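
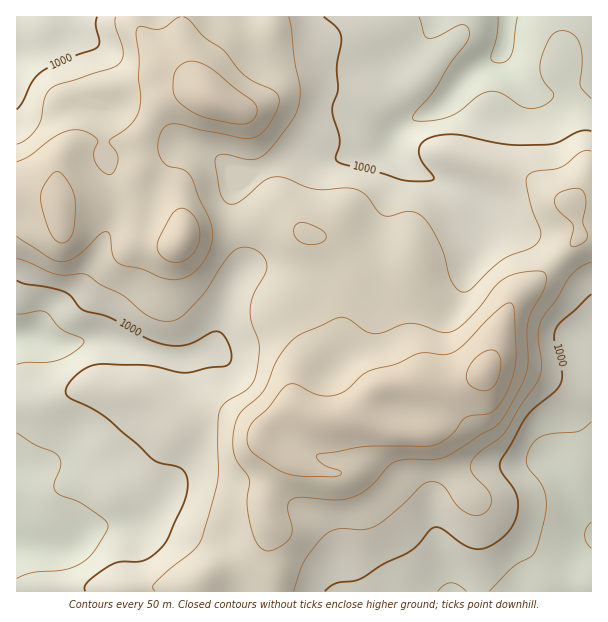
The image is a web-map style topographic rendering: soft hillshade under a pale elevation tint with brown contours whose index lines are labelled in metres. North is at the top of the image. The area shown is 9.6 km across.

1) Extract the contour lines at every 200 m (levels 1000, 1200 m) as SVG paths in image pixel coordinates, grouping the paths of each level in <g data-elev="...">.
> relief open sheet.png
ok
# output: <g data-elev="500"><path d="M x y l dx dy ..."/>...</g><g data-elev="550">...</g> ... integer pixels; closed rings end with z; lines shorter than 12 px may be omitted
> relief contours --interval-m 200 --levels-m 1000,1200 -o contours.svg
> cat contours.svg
<g data-elev="1000"><path d="M325 591l11-8 24-4 23-15 25-12 9-7 12-14 5-3 7 0 23 17 13 4 14-3 16-13 9-15 2-17-4-12-13-18-1-9 27-46 7-8 21-16 5-6 2-6 0-8-7-30 0-12 6-8 30-28"/><path d="M17 280l9 4 22 3 17 5 6 4 12 14 27 8 33 18 15 7 15 3 12-1 10-3 17-10 6-1 7 6 6 14 0 9-4 6-18 2-21 5-11-1-31-7-51 0-15 7-12 12-2 8 3 6 23 10 14 9 49 44 27 8 4 5 2 8-1 10-4 12-15 35-7 9-9 8-8 4-7 2-17 0-10 4-23 16-2 5 0 4"/><path d="M591 131l-12 0-21 11-13 3-38-1-52-10-23 3-10 6-3 7 3 11 12 16-2 3-3 1-25-1-23-7-40-10-5-4 4-19-8-30 6-20-1-24 4-28-5-11-12-10"/><path d="M97 17l-1 9 3 16-1 5-45 19-12 6-9 9-9 21-6 7"/></g><g data-elev="1200"><path d="M480 390l6 1 5-2 4-5 3-6 3-18-3-6-4-4-8 1-7 4-7 7-5 9-1 6 2 6 5 4z"/></g>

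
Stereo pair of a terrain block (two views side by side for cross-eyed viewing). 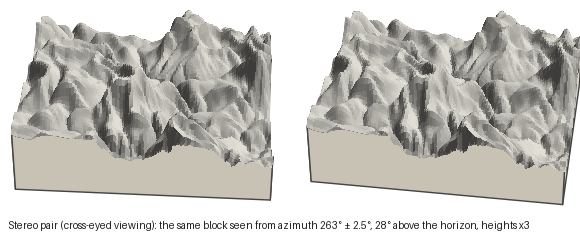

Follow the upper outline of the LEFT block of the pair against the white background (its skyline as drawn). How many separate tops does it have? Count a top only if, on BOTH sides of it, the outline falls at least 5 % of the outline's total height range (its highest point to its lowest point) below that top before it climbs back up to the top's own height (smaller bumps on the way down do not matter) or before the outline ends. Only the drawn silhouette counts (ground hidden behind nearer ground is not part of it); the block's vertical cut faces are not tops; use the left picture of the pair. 4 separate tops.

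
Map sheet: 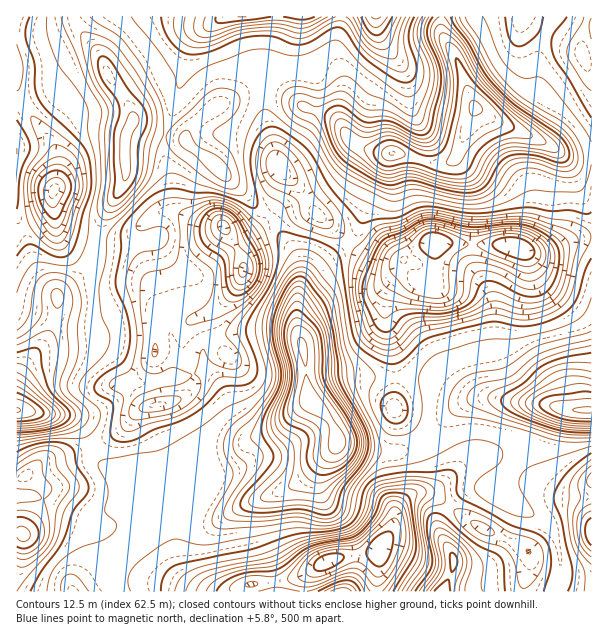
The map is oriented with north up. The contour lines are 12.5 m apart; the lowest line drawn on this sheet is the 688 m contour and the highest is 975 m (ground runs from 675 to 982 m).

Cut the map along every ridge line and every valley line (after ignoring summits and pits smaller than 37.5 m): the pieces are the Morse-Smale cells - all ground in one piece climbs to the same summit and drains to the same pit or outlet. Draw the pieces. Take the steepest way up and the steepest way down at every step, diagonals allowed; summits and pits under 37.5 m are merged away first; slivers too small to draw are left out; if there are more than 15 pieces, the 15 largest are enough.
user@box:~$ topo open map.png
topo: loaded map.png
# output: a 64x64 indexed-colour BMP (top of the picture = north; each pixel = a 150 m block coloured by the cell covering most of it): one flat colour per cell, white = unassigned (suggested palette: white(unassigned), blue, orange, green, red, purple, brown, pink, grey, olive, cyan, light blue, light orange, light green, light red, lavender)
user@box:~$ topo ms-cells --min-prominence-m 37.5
<image width="64" height="64" href="data:image/bmp;base64,Qk12CAAAAAAAAHYAAAAoAAAAQAAAAEAAAAABAAQAAAAAAAAIAAATCwAAEwsAABAAAAAAAAAA////ALR3HwAOf/8ALKAsACgn1gC9Z5QAS1aMAMJ34wB/f38AIr28AM++FwDox64AeLv/AIrfmACWmP8A1bDFAKqqqqMzMzMzMzMzMzMAAAAAAAAAu7u7u7u7u7szMwAAqqqqqjMzMzMzMzMzMzMzMAAAAAC7u7u7u7u7u7MzAACqqqqqozMzMzMzMzMzMzMzMAAAALu7u7u7u7u7szMAAKqqqqqqMzMzMzMzMzMzMzMzMAAAu7u7u7u7u7uzMwAAqqqqqqqqMzMzMzMzMzMzMzMzMzO7u7u7u7u7u7MzAACqqqqqqqqqMzMzMzMzMzMzMzMzMzu7u7u7u7uzMzMAAKqqqqqqqqqjMzMzMzMzMzMzMzMzM7u7u7u7szMzMwAAqqqqqqqqqqVTVVUzMzMzMzMzMzMzu7u7u7MzMzMwAACqqqqqqqqqpVVVVVMzMzMzMzMzMzO7u7u7MzMzMwAAAKqqqqqqqqqlVVVVVVMzMzMzMzMzMzu7uzMzMzAAAAAAqqqqqqqqqlVVVVVVVVUzMzMzMzMzM7uzMzMzAAAAAACqqqqqqqqlVVVVVVVVVVUzMzMzMzMzMzMzMzAAAAAAAKqqqqqqqiVVVVVVVVVVVVUzMzMzMzMzMDMzMwAAAAAAAKqqqqqiIlVVVVVVVVVVVVMzMzMzMzMwAzMzMAAAAAAACqqqoiIiIlVVVVVVVVVVVTMzMzMzMzAAMzMwAAAAAAAAAKqiIiIiIlVVVVVVVVVVUzMzMzMzAAAAAAAAAAAAAAAAAGIiIiIiIiIiJVVVVVVVVVVVVVMAAAAAAAAAAAAAAAAAZmIiIiIiIiIiIlVVVVVVVVVVVAAAAAAAAAAAAAAAAAZmZiIiIiIiIiIiIlVVVVVVVVVEQAAAAAAAAAAAAAAAZmZmYiIiIiIiIiIiJVVVVVVVVEREAAAAAAAAAABmZmZmZmZmIiIiIiIiIiIiVVVVVVVERERAAAAAAABERGZmZmZmZmZmIiIiIiIiIiIlVVVVVURERERABEREREREZmZmZmZmZmYiIiIiIiIiIlVVVVVVRERERERERERERERmZmZmZmZmZiIiIiIiIiIiVVVVVVVERERERERERERERPZmZmZmZmZmIiIiIiIiIiJVVVVVVURERERERERERERE9mZmZmZmZmYiIiIiIiIiIlVVVVVVRERERERERERERET/ZmZmZmZmYiIiIiIiIiIiVVVVVVVERERERERERERERP/2ZmZmZmZiIiIiIiIiIiJVVVVVVURERERERERERERE//9mZmZmZmIiIiIiIiIiIlVVVVVURERERERERERERET//2ZmZmZmYiIiIiIiIiIlVVVVVVRERERERERERERERP//ZmZmZmZiIiIiIiIiIiVVVVVVVERERERERERERERE///2ZmZmZmYiIiIiIiIiJVVVVVVURERERERERERERET///ZmZmZmZiIiIiIiIiIlVVVVVVRERERERERERERERP//9mZmZmZmIiIiIiIiIiVVVVVVVURERERERERERERE////ZmZmZmIiIiIiIiIiIlVVVVVVREVERERERERERET/////ZmZmYiIiIiIiIiIgBVVVVVVVVURERERERERERP////9mZmZiIiIiIiIiIiAAVVVVUVVVRERERERERERE//////ZmZiIiIiIiIiIiIAAFVVEREVVERERERERERET/////9mZmIiIiIiIiIiIAAAABEREREUREQUQREREURP////d8zMYiIiIiIsIiIgAAAN0RERERERERERERERERD//3d3zMzCIiIiIszMIgAAAN3REREREREREREREREREAD3d3d8zMwiIszMzMzAAAAN3dEREREREREREREREREQAAd3d3zMzMzMzMzMzAAAAN3d3RERERERERERERERERAAB3d3d8zMzMzMzMzAAAAN3d3dEREREREREREREREREAAHd3d3zMzMzMzMzAAAAA3d3d3REREREREREREREREQAAd3d3d8zMzMzMzAAAAA3d3d3dERERERERERERERERAAAHd3d3zMzMzMzAAAAA3d3d3d3REREREREREREREREAAAd3d3fMzMzMzAAAAA3d3d3d3dEREREREREREREREQAAd3d3d8zMzMzAAAAADd3d3d3d0RiIiIERERERERERAAB3d3d3zMzMwAAAAAAN3d3d3YiIiIiIgREREREREREAAHd3d3fMzMyQAAAAAN3d3d3YiIiIiIiIEREREREREQAHd3d3d3yZmZAAAAAA3d3d3YiIiIiIiIgRERERERERAHd3d3d3eZmZmQAAAADd3d3eiIiIiIiIiIEREREREREHd3d3d3d5mZmZmQAAAN3d3u6IiIiIiIiIgREREREREQd3d3d3d5mZmZmZkAAA3d7u7oiIiIiIiIiBERERERERd3d3d3d3mZmZmZmZkADd7u7uiIiIiIiIiBERERERERF3d3d3d3mZmZmZmZmZAN7u7u6IiIiIiIiIEREREREREXd3d3d3mZmZmZmZmZme7u7u7oiIiIiIiIgRERERERERd3d3d3eZmZmZmZmZmZ7u7u7uiIiIiIiIgRERERERERF3d3d3eZmZmZmZmZmZnu7u7u6IiIiIiIiBEREREREREHd3d3d5mZmZmZmZmZnu7u7u7oiIiIiIiBEREREREREAd3d3d5mZmZmZmZmZme7u7u7uiIiIiIiIERERERERAAB3d3d5mZmZmZmZmZmZ7u7u7u6IiIiIiIEREREREQAAAHd3d3mZmZmZmZmZmZnu7u7u7oiIiIiIgREREREQAAAA"/>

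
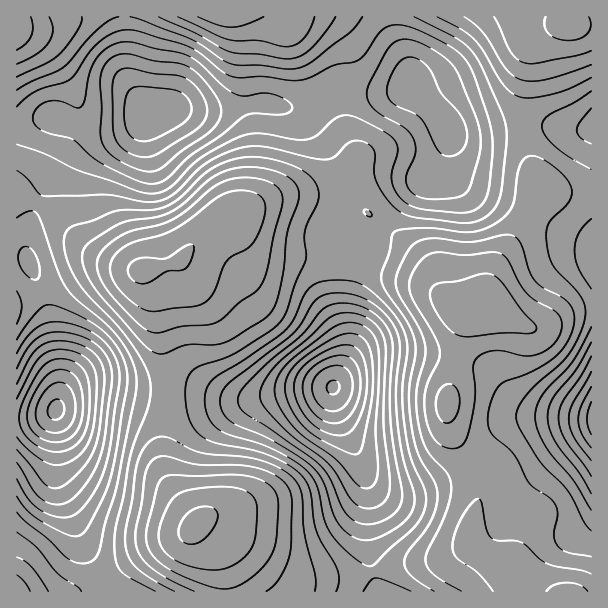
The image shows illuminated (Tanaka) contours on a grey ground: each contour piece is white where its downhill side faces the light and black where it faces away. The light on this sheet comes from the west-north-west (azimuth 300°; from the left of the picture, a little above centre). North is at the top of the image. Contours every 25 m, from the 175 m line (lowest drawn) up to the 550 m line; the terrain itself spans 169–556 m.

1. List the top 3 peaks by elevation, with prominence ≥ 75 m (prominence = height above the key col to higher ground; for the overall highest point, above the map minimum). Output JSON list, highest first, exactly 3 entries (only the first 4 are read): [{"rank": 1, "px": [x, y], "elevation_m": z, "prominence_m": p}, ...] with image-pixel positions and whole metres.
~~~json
[{"rank": 1, "px": [195, 525], "elevation_m": 556, "prominence_m": 387}, {"rank": 2, "px": [141, 270], "elevation_m": 530, "prominence_m": 96}, {"rank": 3, "px": [485, 308], "elevation_m": 525, "prominence_m": 108}]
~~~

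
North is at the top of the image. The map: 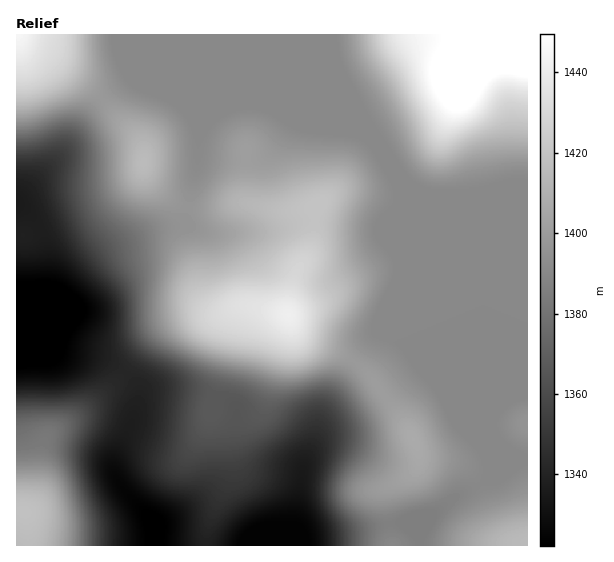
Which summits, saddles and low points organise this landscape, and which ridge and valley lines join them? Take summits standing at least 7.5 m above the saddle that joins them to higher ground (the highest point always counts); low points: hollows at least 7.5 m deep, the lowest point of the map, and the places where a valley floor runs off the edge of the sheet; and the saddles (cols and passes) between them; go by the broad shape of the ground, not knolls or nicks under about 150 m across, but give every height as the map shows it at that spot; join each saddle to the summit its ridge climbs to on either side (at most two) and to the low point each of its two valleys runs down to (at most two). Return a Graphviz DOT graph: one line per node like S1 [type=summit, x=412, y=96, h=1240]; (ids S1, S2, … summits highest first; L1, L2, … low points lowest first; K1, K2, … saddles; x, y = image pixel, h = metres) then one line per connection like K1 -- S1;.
graph terrain {
  S1 [type=summit, x=526, y=36, h=1482];
  S2 [type=summit, x=19, y=36, h=1445];
  S3 [type=summit, x=289, y=315, h=1441];
  S4 [type=summit, x=25, y=512, h=1418];
  S5 [type=summit, x=143, y=163, h=1415];
  S6 [type=summit, x=523, y=541, h=1415];
  S7 [type=summit, x=414, y=440, h=1407];
  L1 [type=low, x=43, y=321, h=1321];
  L2 [type=low, x=154, y=529, h=1322];
  L3 [type=low, x=277, y=535, h=1324];
  K1 [type=saddle, x=354, y=361, h=1399];
  K2 [type=saddle, x=102, y=99, h=1398];
  K3 [type=saddle, x=187, y=207, h=1396];
  K4 [type=saddle, x=479, y=484, h=1390];
  K5 [type=saddle, x=389, y=524, h=1386];
  K6 [type=saddle, x=125, y=372, h=1342];
  K1 -- S3;
  K1 -- S7;
  K1 -- L1;
  K1 -- L3;
  K2 -- S2;
  K2 -- S5;
  K2 -- L1;
  K3 -- S3;
  K3 -- S5;
  K3 -- L1;
  K4 -- S6;
  K4 -- S7;
  K4 -- L1;
  K5 -- S7;
  K5 -- L1;
  K5 -- L3;
  K6 -- S3;
  K6 -- S4;
  K6 -- L1;
  K6 -- L2;
}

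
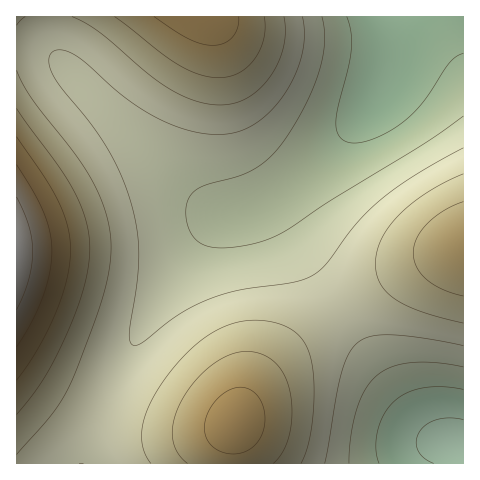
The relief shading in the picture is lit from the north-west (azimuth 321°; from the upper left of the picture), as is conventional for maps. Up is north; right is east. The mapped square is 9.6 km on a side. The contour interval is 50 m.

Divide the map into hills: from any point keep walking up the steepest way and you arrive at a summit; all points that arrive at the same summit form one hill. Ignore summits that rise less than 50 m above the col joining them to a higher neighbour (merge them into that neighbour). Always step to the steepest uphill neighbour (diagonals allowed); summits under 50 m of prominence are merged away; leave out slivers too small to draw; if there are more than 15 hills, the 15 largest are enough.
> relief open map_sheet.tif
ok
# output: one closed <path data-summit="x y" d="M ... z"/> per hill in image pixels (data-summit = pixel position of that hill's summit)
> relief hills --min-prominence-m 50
<path data-summit="236 423" d="M274 197l-18 10-38 13-14 14-25 32-30 48-23 44-30 69-8 27 0 10 370-1-1-18-17-4-9-6-18-18-24-32-102-155-12-22z"/><path data-summit="17 251" d="M47 16l-31 1 0 446 71 1 5-23 13-35 21-48 23-44 30-48 25-32 18-16 12-4-16-2-29-20-108-108-27-31-5-17z"/><path data-summit="463 248" d="M463 16l-72 0 1 27-3 20-4 18-7 14-25 31-36 36-43 37 1 9 12 22 111 167 15 20 18 18 9 6 13 3 11 0z"/><path data-summit="200 17" d="M390 16l-342 0 0 13 4 19 12 18 115 117 30 24 13 6 15 0 28-10 26-18 25-22 51-53 11-15 10-26 4-26 0-25z"/>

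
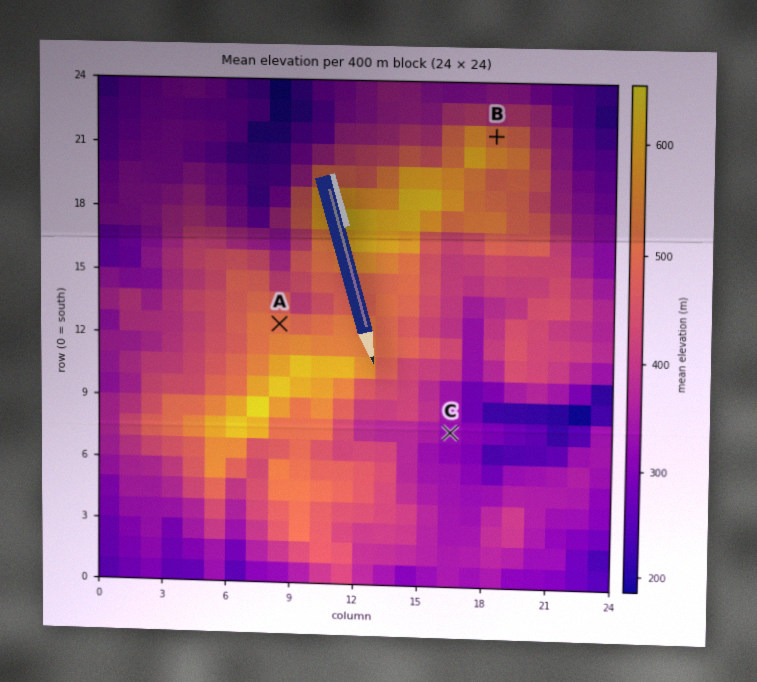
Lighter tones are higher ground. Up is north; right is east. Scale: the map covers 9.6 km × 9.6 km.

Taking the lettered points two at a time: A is below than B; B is above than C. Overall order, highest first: B A C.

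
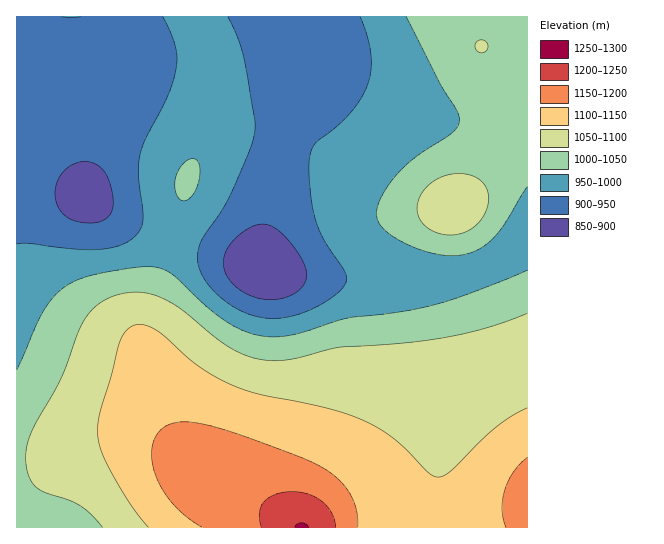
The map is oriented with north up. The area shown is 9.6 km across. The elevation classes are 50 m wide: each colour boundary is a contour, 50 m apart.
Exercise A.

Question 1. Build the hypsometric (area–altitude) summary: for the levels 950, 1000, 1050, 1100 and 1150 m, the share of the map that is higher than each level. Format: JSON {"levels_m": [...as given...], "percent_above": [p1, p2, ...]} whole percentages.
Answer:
{"levels_m": [950, 1000, 1050, 1100, 1150], "percent_above": [76, 54, 37, 20, 7]}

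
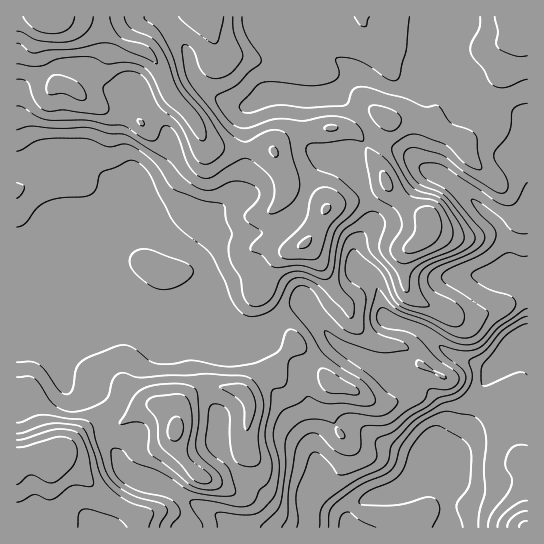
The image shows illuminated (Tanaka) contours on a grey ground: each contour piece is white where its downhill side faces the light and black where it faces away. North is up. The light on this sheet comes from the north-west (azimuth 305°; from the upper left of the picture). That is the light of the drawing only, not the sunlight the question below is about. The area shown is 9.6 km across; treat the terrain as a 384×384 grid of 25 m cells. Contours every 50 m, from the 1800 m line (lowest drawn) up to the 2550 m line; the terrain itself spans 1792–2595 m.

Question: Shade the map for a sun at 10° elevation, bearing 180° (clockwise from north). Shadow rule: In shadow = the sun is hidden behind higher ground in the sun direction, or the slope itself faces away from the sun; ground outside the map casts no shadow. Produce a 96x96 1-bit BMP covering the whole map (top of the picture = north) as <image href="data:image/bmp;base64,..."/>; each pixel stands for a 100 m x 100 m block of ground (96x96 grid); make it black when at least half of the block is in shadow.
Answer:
<image width="96" height="96" href="data:image/bmp;base64,Qk2+BAAAAAAAAD4AAAAoAAAAYAAAAGAAAAABAAEAAAAAAIAEAAATCwAAEwsAAAIAAAAAAAAA////AAAAAAAAAAAAAAAAAAAAAAAAAAAAAAAAAAAAAA8AAAAAAAAAAAAAAB8AAACAAAAAAAAAAB8AAAf8AAAAAAAAAB8AAA/8AAAAAAAAAB8AAD/8AAAAAAAAAA8AAH/4AAAAAAAAAAcAAP/wAAAAAAAAAAMAAP/gAAAAAAAAAAEAAP+AHgAAAAAAAAAAAPwAPgAAAAAAAAAAAHAAfAAAAAAAAAAAAAAAfAAAAAAAAAAAAAAAOAAAAAAAAAD4BgAAOAAAAAAAAAD/HAAAEAAAAAAAAAD//AAAAAAAAAAAAAD/+AAAAAAAAAAAAAD//AAAAAAAAAAAAAD//AAAAAAAAAAAAAD//AAAAAAAAAAAAAD//AAAAAAAAAAAAAD//AAAAAAAAAAAAAD/+AAAAAAAAAAAAAAf+AH/AAAAAAAAAAAP+AP/gBgAAPAAAAAP8AH/z/gAA+AAACAP8AH///gAD+AAAADv8AH///gAP8AA8ADn4AH///gAP8AB+ADnwAD///AAf4AD8AAAAAD///AAfwAH4AAAAAB/j+AAfgAPwAAAAAAeAAAAOAAfAAAAAAAAAAAAIAf8AAAAAAAAAAADAB/wAAAAAAAAAAAGAB/gAAAAAAAAAAAOAB+AAAAAAAAAAAAOAB4AAAAAAAAAAAAAAAAAAAAAAAAAAAAAAAAAAAAAAAAAAAAAAAAB+AAAAAAAAAAAAAAD+AAAAAAAAAAAAYAD+AAAAAAAAAAAA8AD8AAAAAAAAAAAA8AB4AAAAAAAAAAAA4AAAAAAAAAAAAAAAQAAAAAAAAAAAAAAAAAAAAAAAAAAAAAAAAAAAAAAAAAAAAAAAAAAAAAAAAAAAAAAAAAAAAAAAAAAAABwAAAAAAAAAAAAAAB4AAAAAAAAAAAAAAA8AAAAAgAAAAAAAAAcAAAADwAAAAAAAAAMAAAAPwAAAAAAAAAAAAAAfwAAAAAAAAAAAAAH/gAAAAAAAAAAAAAf/AAAAAAAAAAAAAA//AAAAAAAAAAAOAB/+AAAAAAAAAAAPAB/8AAAAAAAAAAAfAD/4AAAAAAAAAAAeAH/wAAAAAAAAAAAOAP/wAAAAAAAAAAAIAf/gAAAAAAAAAAAAA//AAAAAAAAAAAAAA++AAAAAAAAAAAAAA4AAAAAAAAAAAAAAAwAAAAAAAAAAAAAAAAAAAAAAAAAAf+AAAAAAAAAAAAAA//AAAAAAAAAAAAAB//gAAAAAAAAAAAAH////gAAAAAAAAAAP////gAAAAAAAAAAf5///g8AAAAAAAAA/gf//h8AAAAAAAAB/AGA/D4AAAAAAAAD+AAAEBwAAAAAAAAD8AAAAAAAAAAAAAAD4AAAAAAAAAAAAAADwAAAAAAAAAAAAAADgAAAAAAAAAAAAAABAAAAAAAAAAAAAAAAAAAAAAAAAAAAAAAAAAAAAAAAAAAAAAA4AAAAAAAAAAAAAADwAAAAAAAAAAAAAAPwAAAAAAAAAAAAAAfwAAAAAAAAAAAAAAfgAAAAAAAAAAAAAAfAAAAAAAAAAAAAAAPAAAAAAAAAAAA="/>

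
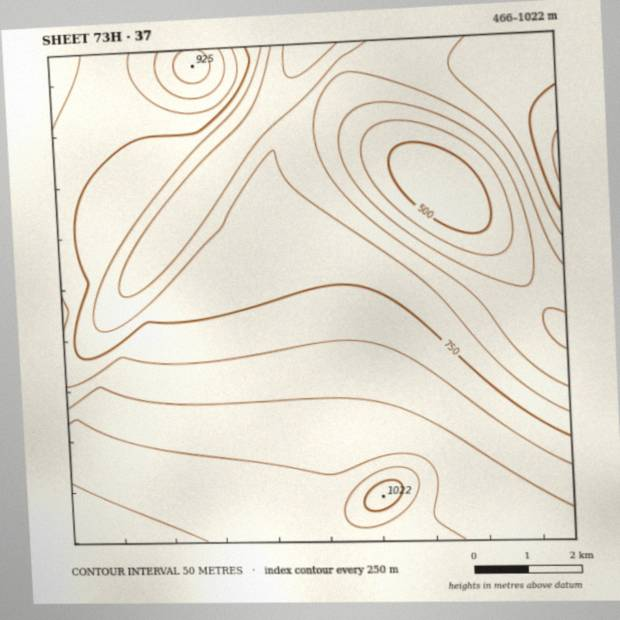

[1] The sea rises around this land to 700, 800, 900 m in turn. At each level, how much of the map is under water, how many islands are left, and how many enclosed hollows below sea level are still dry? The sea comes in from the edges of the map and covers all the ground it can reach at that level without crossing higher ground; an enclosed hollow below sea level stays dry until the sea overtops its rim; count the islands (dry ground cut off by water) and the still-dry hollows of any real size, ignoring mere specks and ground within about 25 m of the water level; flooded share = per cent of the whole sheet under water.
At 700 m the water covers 30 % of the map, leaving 0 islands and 0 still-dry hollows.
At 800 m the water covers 63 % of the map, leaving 0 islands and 0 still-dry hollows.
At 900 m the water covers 86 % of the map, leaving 0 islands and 0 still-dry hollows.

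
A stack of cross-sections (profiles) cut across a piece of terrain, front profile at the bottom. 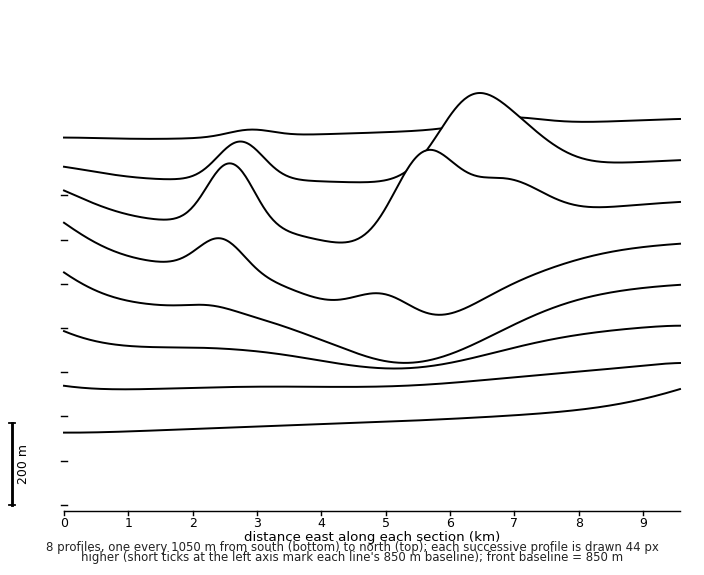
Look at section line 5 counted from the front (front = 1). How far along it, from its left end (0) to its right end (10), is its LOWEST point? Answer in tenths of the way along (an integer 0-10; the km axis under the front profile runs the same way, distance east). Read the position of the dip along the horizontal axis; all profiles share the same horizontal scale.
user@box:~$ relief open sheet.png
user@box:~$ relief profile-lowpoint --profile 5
6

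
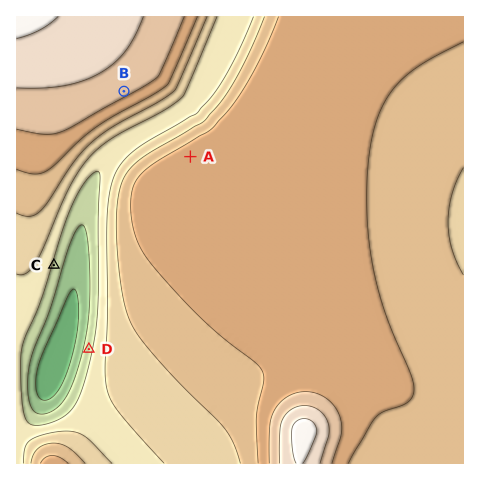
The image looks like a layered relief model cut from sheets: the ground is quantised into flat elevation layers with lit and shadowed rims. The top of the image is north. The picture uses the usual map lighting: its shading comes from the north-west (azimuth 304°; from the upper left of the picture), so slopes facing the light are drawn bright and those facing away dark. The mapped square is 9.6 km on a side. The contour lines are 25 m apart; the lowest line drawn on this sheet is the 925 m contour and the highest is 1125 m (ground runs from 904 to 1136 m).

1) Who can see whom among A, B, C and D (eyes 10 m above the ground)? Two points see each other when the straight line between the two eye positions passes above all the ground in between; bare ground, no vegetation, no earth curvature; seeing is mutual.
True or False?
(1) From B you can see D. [True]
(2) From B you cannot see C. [False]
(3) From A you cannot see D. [True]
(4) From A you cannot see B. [False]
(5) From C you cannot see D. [False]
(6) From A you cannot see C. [True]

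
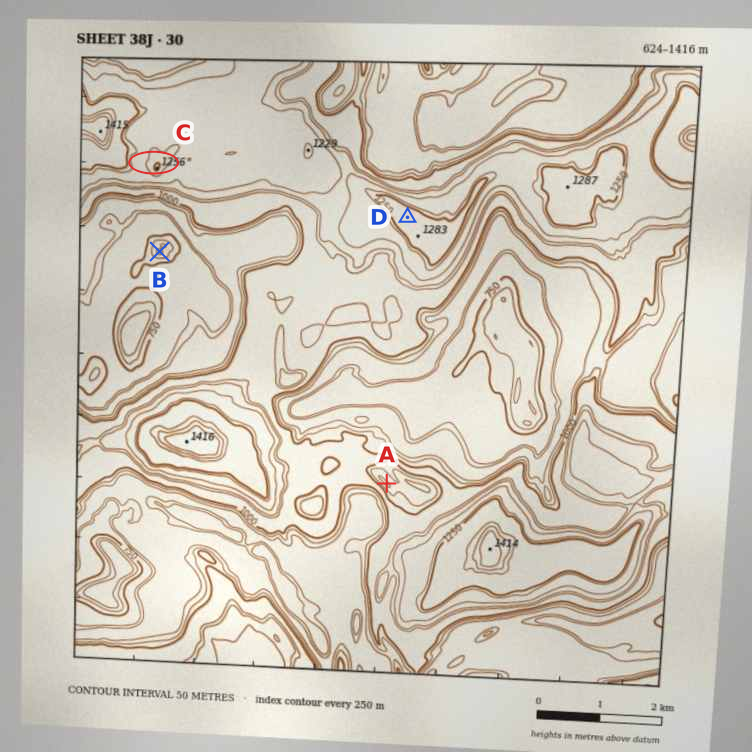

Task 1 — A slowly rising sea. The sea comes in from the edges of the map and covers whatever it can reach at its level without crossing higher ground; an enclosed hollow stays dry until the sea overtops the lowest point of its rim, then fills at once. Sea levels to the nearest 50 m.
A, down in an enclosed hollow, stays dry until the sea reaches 1000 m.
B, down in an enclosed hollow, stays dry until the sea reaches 750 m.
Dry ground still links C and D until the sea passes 1150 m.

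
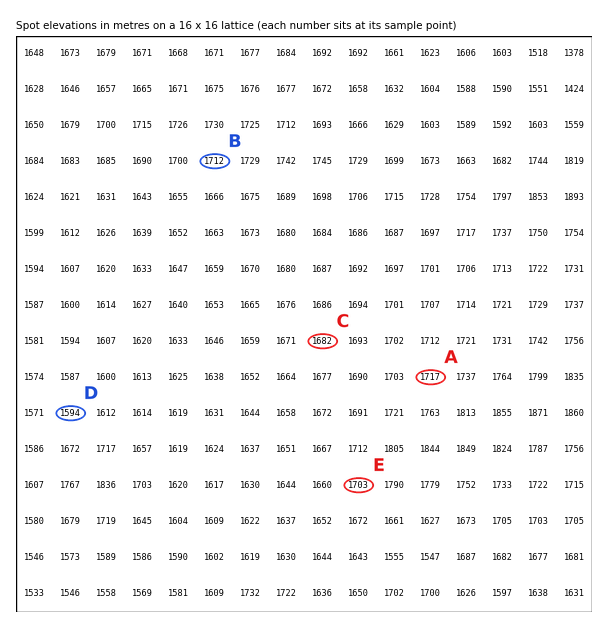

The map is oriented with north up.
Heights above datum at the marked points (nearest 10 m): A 1720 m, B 1710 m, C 1680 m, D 1590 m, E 1700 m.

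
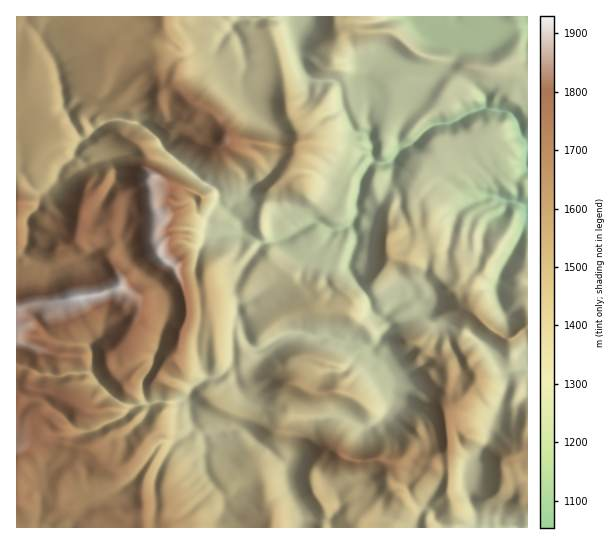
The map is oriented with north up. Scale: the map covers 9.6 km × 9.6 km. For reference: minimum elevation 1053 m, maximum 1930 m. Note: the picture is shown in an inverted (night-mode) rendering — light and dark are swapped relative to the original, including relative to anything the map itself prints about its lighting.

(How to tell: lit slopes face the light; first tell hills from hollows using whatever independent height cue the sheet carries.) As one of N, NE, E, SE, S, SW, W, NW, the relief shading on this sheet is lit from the E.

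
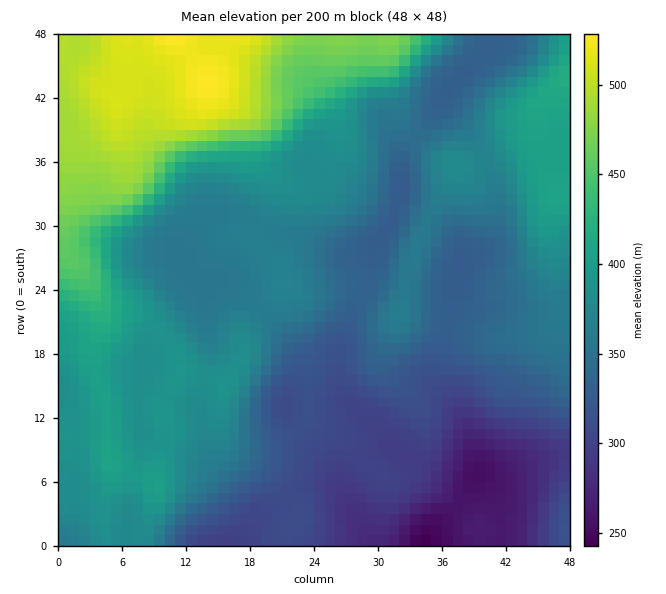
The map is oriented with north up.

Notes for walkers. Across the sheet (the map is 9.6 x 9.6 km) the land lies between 240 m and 530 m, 370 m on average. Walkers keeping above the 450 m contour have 13.5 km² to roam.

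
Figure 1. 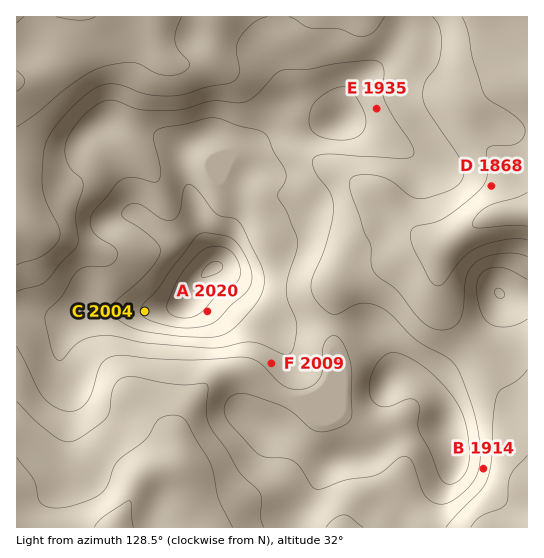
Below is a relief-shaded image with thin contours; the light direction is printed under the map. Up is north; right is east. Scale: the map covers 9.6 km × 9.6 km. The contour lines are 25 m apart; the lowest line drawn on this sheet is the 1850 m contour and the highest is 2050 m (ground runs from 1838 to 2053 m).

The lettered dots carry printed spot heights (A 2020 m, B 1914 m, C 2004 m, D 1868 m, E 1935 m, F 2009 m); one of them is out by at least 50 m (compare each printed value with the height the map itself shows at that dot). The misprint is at F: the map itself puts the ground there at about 1934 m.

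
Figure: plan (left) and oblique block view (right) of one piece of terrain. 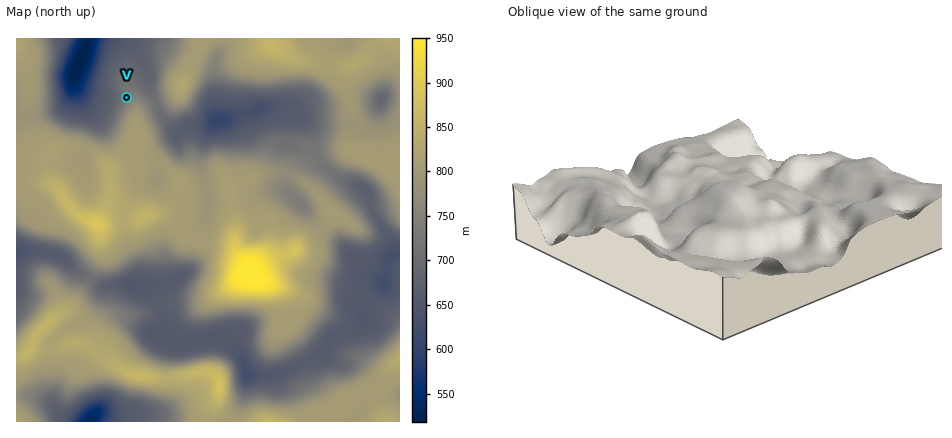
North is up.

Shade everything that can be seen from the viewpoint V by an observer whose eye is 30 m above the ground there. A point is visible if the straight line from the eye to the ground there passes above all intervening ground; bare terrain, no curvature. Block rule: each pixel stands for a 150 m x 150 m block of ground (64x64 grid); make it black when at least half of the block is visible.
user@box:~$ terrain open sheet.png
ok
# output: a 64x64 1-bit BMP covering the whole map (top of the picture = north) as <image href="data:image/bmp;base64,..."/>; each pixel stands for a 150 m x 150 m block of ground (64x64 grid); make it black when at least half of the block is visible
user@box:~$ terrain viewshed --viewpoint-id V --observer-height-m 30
<image width="64" height="64" href="data:image/bmp;base64,Qk0+AgAAAAAAAD4AAAAoAAAAQAAAAEAAAAABAAEAAAAAAAACAAATCwAAEwsAAAIAAAAAAAAA////AAAAAAAAAAAAAAAAAAAAAAAAAAAAAAAAAAAAAAAAAAAAAAAAAAAAAAAAAAAAAAAAAAAAAAAAAAAAAAAAAAAAAAAAAAAAAAAAAAAAAAAAAAAAAAAAAAAAAAAAAAAAAAAAAAAAAAAAAAAAAAAAAAAAAAAAAAAAAAAAAAAAAAAAAAAAAAAAAAAAAAAAAAAAAAAAAAAAAAAAAAAAAAAAAAAAAAAAAAAAAAAAAAAAAAAAAAAAAAAAAAAAAAAAAAAAAAAAAAAAAAAAAAAAAAAAAAAAAAAAAAAAAAAAAAAAAAAAAAAAAAAAAAAAAAAAAAAAAAAAAAAAAAAAAAAAAAAAAAAAAAAAAAAAAAAAAAAAAAAAAAAAAAAAAAAAAAAAAAAAAAAAAAAAAAAAAAAAAAAAAACAAAAAAAAAAYAAAAAAAAADAAAAAAAAAwIAAAAAAAAGAAAAAAAAABwAAIAAAAAAEAABgAAAAAcAAAOAAAAADwAAD4AAAAAPAAP/gAAAAAAAA//AAAAAAAAP/8AAAAAAAB//wAAAAAAAH//gAAAAAAAf//AAAAAAAD//8GAAAAAAP+fw4AAAAAA/x/HgAAAAAD+D8eAAAAAAP4P/4AAAAAA/g//gAAAAAD+B/+AAAAAAP4H/8AAAAAB/wf/wAAAAAP/B//gAAAAA/8D//AAAAAD/4P/8AAAAAA=="/>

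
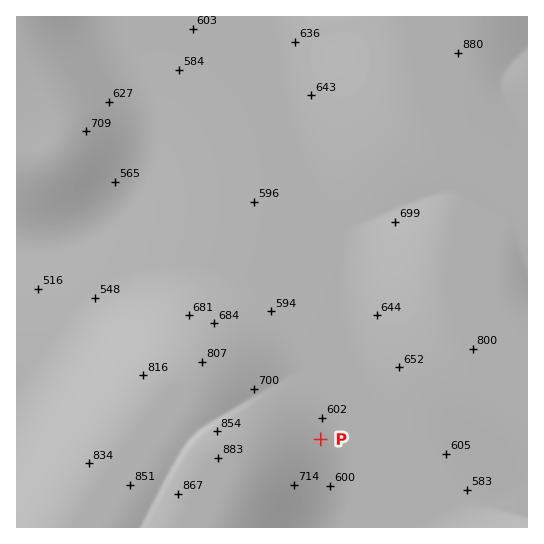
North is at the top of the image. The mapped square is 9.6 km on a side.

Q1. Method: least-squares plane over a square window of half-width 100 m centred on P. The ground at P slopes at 8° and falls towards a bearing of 76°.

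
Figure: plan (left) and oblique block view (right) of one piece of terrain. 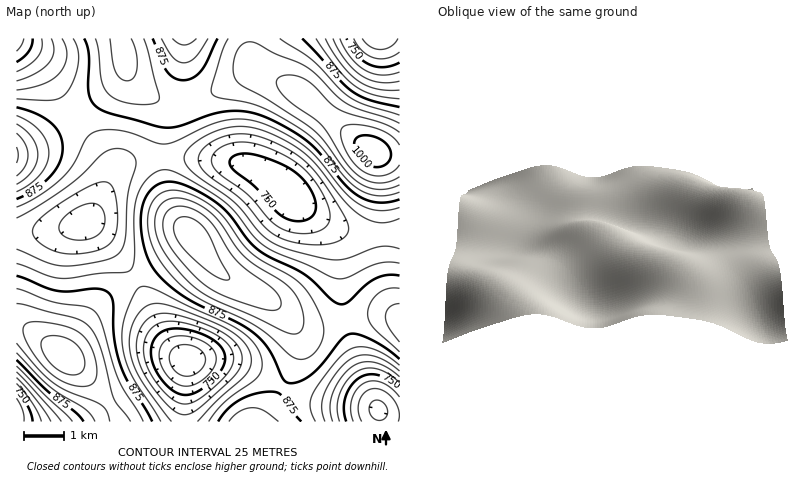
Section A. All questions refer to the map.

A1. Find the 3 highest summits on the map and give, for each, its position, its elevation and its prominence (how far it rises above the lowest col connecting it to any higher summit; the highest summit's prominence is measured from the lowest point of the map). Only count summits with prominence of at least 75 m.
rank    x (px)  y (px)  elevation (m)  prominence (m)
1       372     152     1018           350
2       64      356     995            154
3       192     236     992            139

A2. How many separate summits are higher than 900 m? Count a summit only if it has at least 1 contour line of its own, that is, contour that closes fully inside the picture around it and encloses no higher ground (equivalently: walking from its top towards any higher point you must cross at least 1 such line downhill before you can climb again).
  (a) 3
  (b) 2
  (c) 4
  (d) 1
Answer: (a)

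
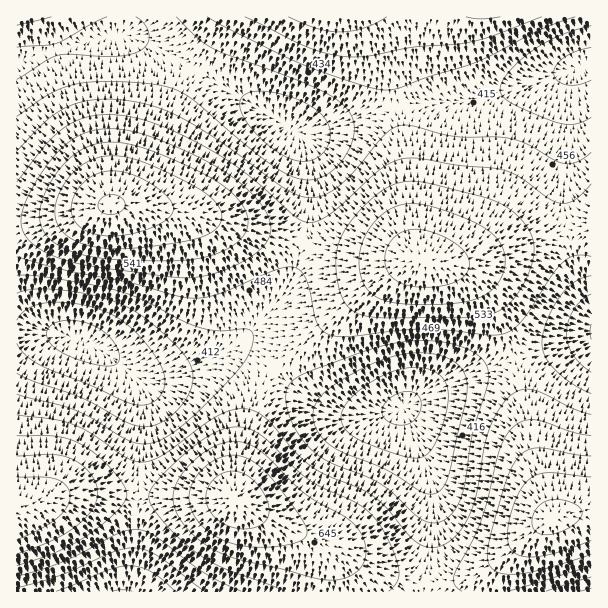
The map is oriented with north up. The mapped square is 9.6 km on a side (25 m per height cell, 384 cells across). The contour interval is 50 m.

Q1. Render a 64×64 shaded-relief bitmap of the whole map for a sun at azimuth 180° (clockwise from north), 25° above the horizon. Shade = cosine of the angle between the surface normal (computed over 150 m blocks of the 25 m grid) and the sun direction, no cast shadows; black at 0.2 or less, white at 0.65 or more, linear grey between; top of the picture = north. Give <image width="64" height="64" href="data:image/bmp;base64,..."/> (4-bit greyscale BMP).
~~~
<image width="64" height="64" href="data:image/bmp;base64,Qk12CAAAAAAAAHYAAAAoAAAAQAAAAEAAAAABAAQAAAAAAAAIAAATCwAAEwsAABAAAAAAAAAAAAAAABEREQAiIiIAMzMzAERERABVVVUAZmZmAHd3dwCIiIgAmZmZAKqqqgC7u7sAzMzMAN3d3QDu7u4A////AO7u3dzLu7qqu7zMzd3MzLu7qqqpmYiHd4iavM3u/////u7t3cy7u7u7vMzd3czMu7qqqpmYh3d3eImrze7v////7u7d3czMu8zM3d3d3My7qqqZmYh3ZmZneJq83u7//+7u7u3d3MzMzM3d3d3cy7qqmZmId2ZVVVZniavN3u7u7u7u7d3dzMzM3d3d3dzLqpmYiHd2ZVRERVZ4mrzN3e7d3d3d3dzMzMzN3d3dzLqpiId3dmVVREREVWeJqrzMzczMzMzMzMzMzMzN3cy7qZh3dmZlVURERERFZniZqqu7qru7zMy7u7u7u7zMu6qYh2ZVVVREREREREVWZ3iJmZqJmqqqu6qqqqqqqqqqmYdmVURERERERERERVVmZ3d4iHeIiZmZmZmZmZmZmZiHZlRDMzMzMzRERFVVVVVmZmZnZmd3iIiIiId3d3d3d2ZUQzIiIiIjNERVVVVVVVVVVVVFVmZnd3d2ZmZmZmVVVEMyIhEREiM0RVVmZmVVVERERERFVVVVVVVVREREREQzMiIRERERIjRFVmZmZlVURDM0M0REREREREMzMzIiIiIiIREREREiNEVmZmZmVVRDMzMzMzMzMzMzMyIiERESIiIiIRERIiM0VWZmZmZVVEMzMzMzMzMzMyIiIRERERESIiIiIiIiM0RVZmZmZlVURDMzMzIiIiIiIiIhERERERIiMzMzMzM0RFVmZmZlVUREMzMzIiIiIiIiIiIRERERIjNERVVURERVVWZmZlVVRERDMzMiIhESIiIiIiIRESIjRFVmZmZmZVZmZmZlVVVEREQzMiIhERIiMzMzMyIiIzRVZnd4d3d3ZmZmZmVVVURERDMyIhEREiM0REREMzM0RVZ4iJmZiIiHd3dmZVVVREREMzIiEREiM0RVVVVURERWZ4iZqqqqmZmIh3dmZVVUREQzMiIREiM0VWZmZmVVVWZ3iZqru7uqqpmYh3ZmVVVERDMzIiIiM0Vmd3d3dmZmZ3iJqru8zMu7uqmYh3ZmVVREQzMyIjNEVneIiIiHd2Z3eJmqu8zMzMzMu6qYh3ZmVVRERDMzRFVniJmZmYiHd3d4iaq7zM3d3d3Mu6mYh3ZlVURUREVVZ3iJmqqZmIh3d3iJmqvM3d7u7t3Mu6mYd2ZlVWZmZmd4iZqqqqqZiId3eIiZq7zd7u7u7t3LupmId2Zmd3d4iJmqqru6qqmYiHd3iImavM3e7v/u7dy7qZiId3eImZmqq7u7u7uqqZmIiHeIiJqrzd7u/+7t3MuqmZiIiJqqu7zMzMzMu7qqqZmIiIiImau83e7u7u3cy7qpmZmZu7zN3d3d3czLu7qqmZiIiIiJmrvN3e7t3czLuqqpqqrM3e7u7u7t3My7u7qqmZiIiIiZq7zN3d3My7uqqqqqu83e7////+7dzMy7u7qqmYiIiImaq7vMy7u7qqqqqqu83e7//////u3czMy7u7qpmIiIiJmqqqqqqqqZmZmqq7zd7//////+7d3MzMy7u6qZiIiIiJmZmZmZiIiJmZqrvM3u//////7t3czMzMu7qpmIh3d4iIiIiHd3d4iImaq7vN7v////7u3czMzMu7qpmId3d3d3d3d2ZmZnd3iJmqurzN7u7u7t3czMu7u7qpmId3ZmZmZmZmVVVmZmd3iJmpq7zN3d3dzMy7u7qqqZiHd2ZmZVVVVVVVVVVWZnd4iJiZqru8zMy7uqqqmZmId3ZmVVVVVVVEREREVVVmZnd3h3iImaqqqqqZmZiId3ZmVVVERERERERERERFVVZmZmd2Znd4iIiIiIiHd2ZlVURERERERERERENERERVVVZmZmVVVWZmd3d2ZmZVVURDMzMzMzMzMzMzMzRERFVVVVVVVURERFVVVVVVREQzMiIiIiIjMzMzMzMzNEREVVVVVVVUREMzMzM0QzMzMiIRERESIiMzMzMzMzM0RERVVVVVVVRDMzIiIiIiIiIhERERERIiMzMzMzMzM0RERFVVVVVVVEMzIiIREREREREQAAERIjM0REREREREREREVVVVVVVUQzMiERERERERERARESIzRERVVERERERERERVVVVVVVREMyIREREREREREREiM0RVZmZVVVREREREREVVVVVVVUQzIhERARERERESIjNFVmd3d2ZlVVVVVVVVVVVVVVVVRDMiEREREREiIiM0RWZ3iIiId3ZmVVVVVVVVVVVVVVVEMyIhERERIiIzNEVmeImZmZmId3ZmZmZmVVVVVVVVVURDMiERESIjM0RVZniJqqqqqpmId3d3d2ZmZVVVVVVVREMyIiIiIjNEVWZ3iaq7u7u6qZiIiIiHd3dmZVVVVVVURDMiIiIzNEVWd4iaq7zMy7uqmZmIiIiIiHdmZmVVVVVEQzMzMzRFVmd4maq7zMzMu7qqmZmZmZmZiHd3ZmZmZVVEQzM0RFVmd4maq7zMzMzLuqqqqqqqqqqZmIh3d2d2ZVVERERVVmd4maq7vMzMzLu7qqqqqqu7uqqpmZiIeId2ZlVVVVZmd4maqru8zMzMu7uqqqqru7u7u7uqqpmJmYh3dmZmZneImaqru7zMzMu7u6qqqqq7u8zMzMu7uquqqZiId3d3eImaqru7zMy7u7u6qqqqqqu7zM3d3czMvMu7qpmYiIiJmaq7u8zMy7u7u7qqqpmaqrvMzd3e3d3dzMu6qpmZiZmaq7vMzMy7u7u7qqqpmZmaq7zN3u7u7d"/>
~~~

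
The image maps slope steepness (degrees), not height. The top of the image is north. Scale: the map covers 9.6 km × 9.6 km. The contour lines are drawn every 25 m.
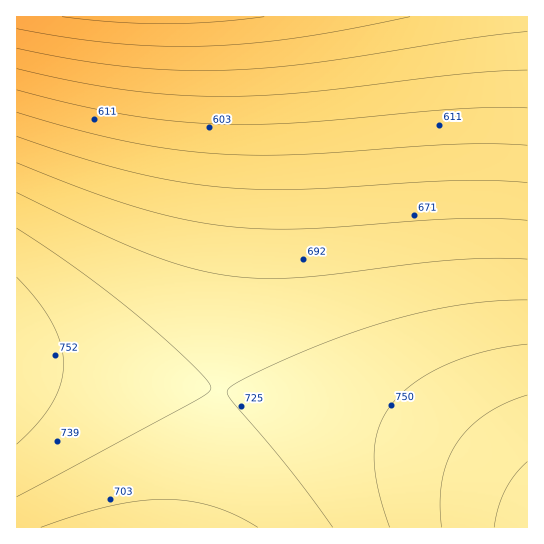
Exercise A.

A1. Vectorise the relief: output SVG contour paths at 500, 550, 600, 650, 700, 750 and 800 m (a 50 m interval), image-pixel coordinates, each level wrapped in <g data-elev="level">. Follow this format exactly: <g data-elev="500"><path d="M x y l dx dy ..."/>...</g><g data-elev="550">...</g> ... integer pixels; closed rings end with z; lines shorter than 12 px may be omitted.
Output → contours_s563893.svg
<g data-elev="500"><path d="M264 17l-51 5-50 2-49-2-52-5"/></g><g data-elev="550"><path d="M527 31l-57 7-156 25-45 5-43 2-49 0-51-3-52-8-57-11"/></g><g data-elev="600"><path d="M527 108l-72 1-166 14-71 1-47-3-48-7-50-10-56-14"/></g><g data-elev="650"><path d="M527 183l-36-2-39 0-162 9-68-3-45-6-47-9-51-15-62-21"/></g><g data-elev="700"><path d="M41 527l37-12 32-9 28-5 27-2 24 2 24 5 22 9 23 12"/><path d="M527 259l-37-1-41 2-155 18-33 0-31-2-40-8-43-14-49-22-81-39"/></g><g data-elev="750"><path d="M17 444l20-21 15-20 8-18 4-20-3-20-9-22-15-22-20-24"/><path d="M527 344l-42 8-40 13-17 9-15 10-12 10-11 12-7 12-5 12-3 13-1 14 4 32 12 38"/></g><g data-elev="800"><path d="M527 462l-12 12-10 16-7 17-4 20"/></g>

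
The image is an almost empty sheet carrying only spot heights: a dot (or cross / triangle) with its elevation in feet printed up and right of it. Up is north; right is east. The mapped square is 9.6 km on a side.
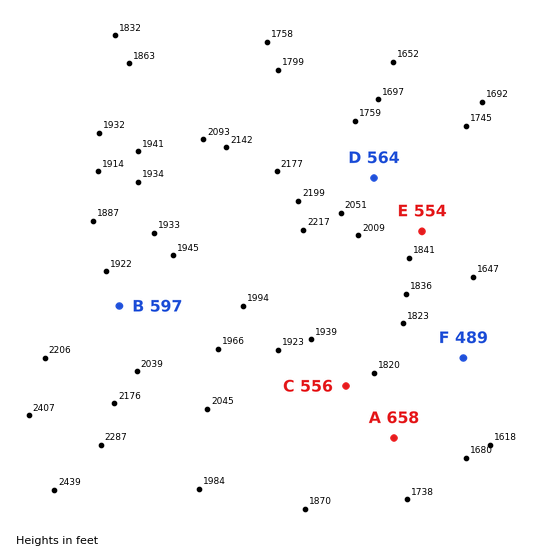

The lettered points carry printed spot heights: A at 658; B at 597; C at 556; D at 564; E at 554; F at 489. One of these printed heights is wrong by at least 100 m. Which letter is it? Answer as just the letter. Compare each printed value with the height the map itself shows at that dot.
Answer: A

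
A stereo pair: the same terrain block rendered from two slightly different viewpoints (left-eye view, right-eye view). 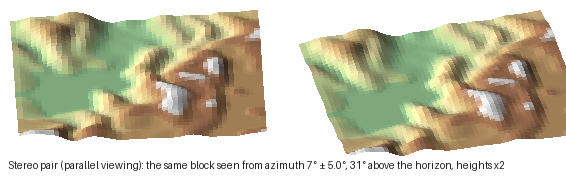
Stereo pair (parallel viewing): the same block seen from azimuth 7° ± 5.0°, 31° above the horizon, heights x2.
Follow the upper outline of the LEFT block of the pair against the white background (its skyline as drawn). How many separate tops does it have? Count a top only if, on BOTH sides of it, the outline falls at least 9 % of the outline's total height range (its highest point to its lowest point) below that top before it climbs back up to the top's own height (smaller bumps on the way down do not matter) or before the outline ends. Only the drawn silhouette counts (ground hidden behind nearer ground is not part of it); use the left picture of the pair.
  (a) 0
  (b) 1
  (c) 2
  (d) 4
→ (c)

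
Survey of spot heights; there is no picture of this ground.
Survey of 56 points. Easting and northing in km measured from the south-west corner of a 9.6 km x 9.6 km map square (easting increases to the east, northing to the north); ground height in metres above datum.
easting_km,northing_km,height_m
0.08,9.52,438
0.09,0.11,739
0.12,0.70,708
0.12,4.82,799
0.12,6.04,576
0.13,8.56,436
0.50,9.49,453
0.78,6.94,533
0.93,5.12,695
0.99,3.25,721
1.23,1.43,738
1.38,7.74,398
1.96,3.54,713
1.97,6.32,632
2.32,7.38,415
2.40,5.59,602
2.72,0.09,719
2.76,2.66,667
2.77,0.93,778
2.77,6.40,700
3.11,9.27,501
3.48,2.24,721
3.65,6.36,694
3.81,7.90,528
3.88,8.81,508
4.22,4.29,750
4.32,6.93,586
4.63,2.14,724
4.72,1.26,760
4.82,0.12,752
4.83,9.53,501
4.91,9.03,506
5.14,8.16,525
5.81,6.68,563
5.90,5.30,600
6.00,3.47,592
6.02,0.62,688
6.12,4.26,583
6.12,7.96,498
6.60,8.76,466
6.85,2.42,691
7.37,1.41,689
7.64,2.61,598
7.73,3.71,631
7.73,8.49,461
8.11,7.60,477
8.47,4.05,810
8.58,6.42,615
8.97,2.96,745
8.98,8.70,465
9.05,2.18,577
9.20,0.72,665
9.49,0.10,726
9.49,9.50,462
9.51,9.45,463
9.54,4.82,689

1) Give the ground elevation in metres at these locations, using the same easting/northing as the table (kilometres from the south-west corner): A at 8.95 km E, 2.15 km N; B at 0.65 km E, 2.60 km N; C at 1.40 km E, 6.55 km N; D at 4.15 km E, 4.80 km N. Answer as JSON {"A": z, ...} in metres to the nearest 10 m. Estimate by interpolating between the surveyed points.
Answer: {"A": 570, "B": 700, "C": 550, "D": 710}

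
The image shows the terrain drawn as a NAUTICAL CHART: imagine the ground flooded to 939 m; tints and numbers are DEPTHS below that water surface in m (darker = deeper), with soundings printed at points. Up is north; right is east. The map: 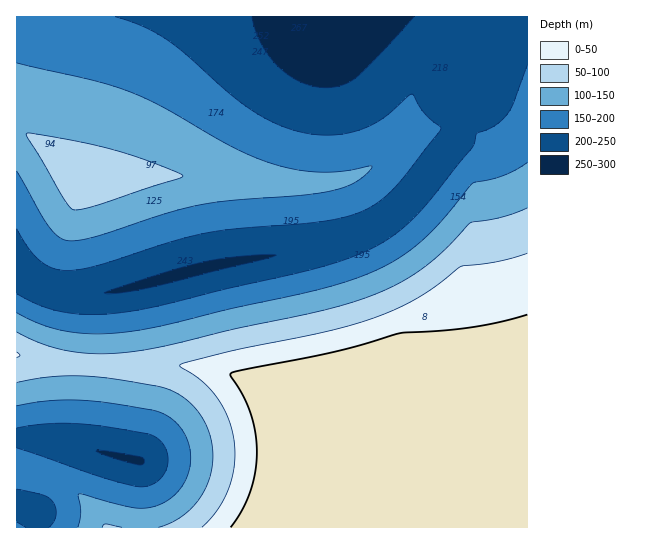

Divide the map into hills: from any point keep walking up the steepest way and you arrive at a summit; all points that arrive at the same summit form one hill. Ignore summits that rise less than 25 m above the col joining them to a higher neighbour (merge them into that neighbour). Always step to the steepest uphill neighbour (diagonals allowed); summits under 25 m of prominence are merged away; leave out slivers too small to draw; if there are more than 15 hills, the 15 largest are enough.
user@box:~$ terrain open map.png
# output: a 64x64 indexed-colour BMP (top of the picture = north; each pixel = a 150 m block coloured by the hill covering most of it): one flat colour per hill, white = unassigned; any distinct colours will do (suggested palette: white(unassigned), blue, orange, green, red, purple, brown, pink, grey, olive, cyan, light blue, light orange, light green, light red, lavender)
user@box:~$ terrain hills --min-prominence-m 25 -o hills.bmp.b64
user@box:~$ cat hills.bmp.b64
<image width="64" height="64" href="data:image/bmp;base64,Qk12CAAAAAAAAHYAAAAoAAAAQAAAAEAAAAABAAQAAAAAAAAIAAATCwAAEwsAABAAAAAAAAAA////ALR3HwAOf/8ALKAsACgn1gC9Z5QAS1aMAMJ34wB/f38AIr28AM++FwDox64AeLv/AIrfmACWmP8A1bDFABERERERERERERERERERERERERERERERERERERERERERERERERERERERERERERERERERERERERERERERERERERERERERERERERERERERERERERERERERERERERERERERERERERERERERERERERERERERERERERERERERERERERERERERERERERERERERERERERERERERERERERERERERERERERERERERERERERERERERERERERERERERERERERERERERERERERERERERERERERERERERERERERERERERERERERERERERERERERERERERERERERERERERERERERERERERERERERERERERERERERERERERERERERERERERERERERERERERERERERERERERERERERERERERERERERERERERERERMxEREREREREREREREREREREREREREREREREREREzMzMzMRERERERERERERERERERERERERERERERERERETMzMzMxERERERERERERERERERERERERERERERERERERMzMzMzEREREREREREREREREREREREREREREREREREREzMzMzMRERERERERERERERERERERERERERERERERERETMzMzMxERERERERERERERERERERERERERERERERERERMzMzMzEREREREREREREREREREREREREREREREREREREzMzMzMRERERERERERERERERERERERERERERERERERETMzMzMxERERERERERERERERERERERERERERERERERERMzMzMzEREREREREREREREREREREREREREREREREREREzMzMzMRERERERERERERERERERERERERERERERERERETMzMzMxERERERERERERERERERERERERERERERERERERMzMzMzEREREREREREREREREREREREREREREREREREREzMzMzMRERERERERERERERERERERERERERERERERERETMzMzMxERERERERERERERERERERERERERERERERERERMzMzMzEREREREREREREREREREREREREREREREREREREzMzMzMRERERERERERERERERERERERERERERERERERETMzMzMxERERERERERERERERERERERERERERERERERERMzMzMzEREREREREREREREREREREREREREREREREREREzMyIiIiIRERERERERERERERERERERERERERERERERETMiIiIiIiIiERERERERERERERERERERERERERERERERIiIiIiIiIiIiIhEREREREREREREREREREREREREREREiIiIiIiIiIiIiIiIRERERERERERERERERERERERERESIiIiIiIiIiIiIiIiIiERERERERERERERERERERERERIiIiIiIiIiIiIiIiIiIiIiIhEREREREREREREREREREiIiIiIiIiIiIiIiIiIiIiIiIiIRERERERERERERERESIiIiIiIiIiIiIiIiIiIiIiIiIiIiERERERERERERERIiIiIiIiIiIiIiIiIiIiIiIiIiIiIiEREREREREREREiIiIiIiIiIiIiIiIiIiIiIiIiIiIiIhERERERERERESIiIiIiIiIiIiIiIiIiIiIiIiIiIiIiIhERERERERERIiIiIiIiIiIiIiIiIiIiIiIiIiIiIiIiIREREREREREiIiIiIiIiIiIiIiIiIiIiIiIiIiIiIiIiERERERERESIiIiIiIiIiIiIiIiIiIiIiIiIiIiIiIiIRERERERERIiIiIiIiIiIiIiIiIiIiIiIiIiIiIiIiIiEREREREREiIiIiIiIiIiIiIiIiIiIiIiIiIiIiIiIiIhERERERESIiIiIiIiIiIiIiIiIiIiIiIiIiIiIiIiIiIRERERERIiIiIiIiIiIiIiIiIiIiIiIiIiIiIiIiIiIiEREREREiIiIiIiIiIiIiIiIiIiIiIiIiIiIiIiIiIiIRERERESIiIiIiIiIiIiIiIiIiIiIiIiIiIiIiIiIiIiERERERIiIiIiIiIiIiIiIiIiIiIiIiIiIiIiIiIiIiIREREREiIiIiIiIiIiIiIiIiIiIiIiIiIiIiIiIiIiIiERERESIiIiIiIiIiIiIiIiIiIiIiIiIiIiIiIiIiIiIRERERIiIiIiIiIiIiIiIiIiIiIiIiIiIiIiIiIiIiIhEREREiIiIiIiIiIiIiIiIiIiIiIiIiIiIiIiIiIiIiERERESIiIiIiIiIiIiIiIiIiIiIiIiIiIiIiIiIiIiIRERERIiIiIiIiIiIiIiIiIiIiIiIiIiIiIiIiIiIiIhEREREiIiIiIiIiIiIiIiIiIiIiIiIiIiIiIiIiIiIiERERESIiIiIiIiIiIiIiIiIiIiIiIiIiIiIiIiIiIiIRERERIiIiIiIiIiIiIiIiIiIiIiIiIiIiIiIiIiIiIhEREREiIiIiIiIiIiIiIiIiIiIiIiIiIiIiIiIiIiIiIRERESIiIiIiIiIiIiIiIiIiIiIiIiIiIiIiIiIiIiIhERERIiIiIiIiIiIiIiIiIiIiIiIiIiIiIiIiIiIiIiEREREiIiIiIiIiIiIiIiIiIiIiIiIiIiIiIiIiIiIiIRERESIiIiIiIiIiIiIiIiIiIiIiIiIiIiIiIiIiIiIhERER"/>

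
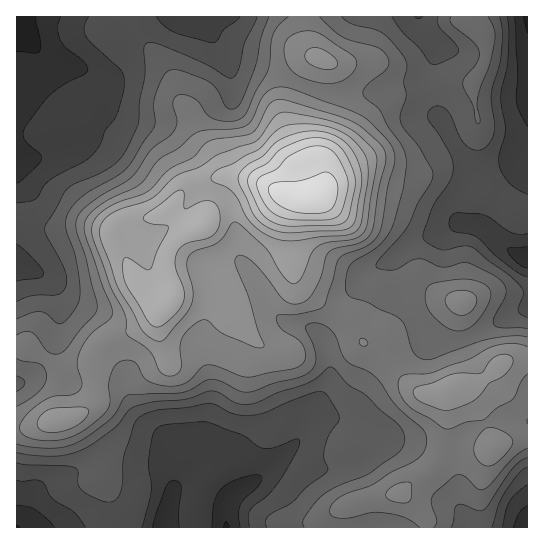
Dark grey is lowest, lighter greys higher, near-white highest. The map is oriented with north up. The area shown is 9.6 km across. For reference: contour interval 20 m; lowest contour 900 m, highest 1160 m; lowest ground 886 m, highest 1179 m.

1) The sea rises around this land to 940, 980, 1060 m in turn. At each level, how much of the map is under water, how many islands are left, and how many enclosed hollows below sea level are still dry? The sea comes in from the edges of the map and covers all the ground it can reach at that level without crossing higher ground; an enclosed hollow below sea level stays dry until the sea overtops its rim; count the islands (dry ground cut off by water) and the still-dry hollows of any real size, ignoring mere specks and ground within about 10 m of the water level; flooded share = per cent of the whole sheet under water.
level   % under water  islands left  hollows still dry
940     15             0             0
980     43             0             0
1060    88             1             0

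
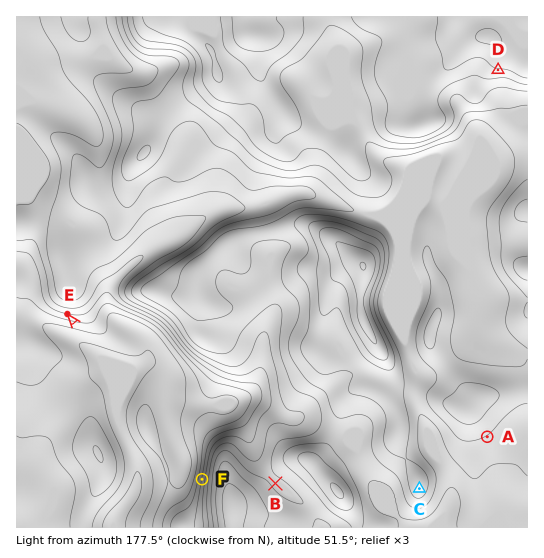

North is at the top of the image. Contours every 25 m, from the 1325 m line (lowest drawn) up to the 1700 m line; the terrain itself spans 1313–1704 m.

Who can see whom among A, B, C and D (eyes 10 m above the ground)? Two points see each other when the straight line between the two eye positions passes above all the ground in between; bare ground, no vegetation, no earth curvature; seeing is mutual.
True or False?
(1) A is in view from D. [False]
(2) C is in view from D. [True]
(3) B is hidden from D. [True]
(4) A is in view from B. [False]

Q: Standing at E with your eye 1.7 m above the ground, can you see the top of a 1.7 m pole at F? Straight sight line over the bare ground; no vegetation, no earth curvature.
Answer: yes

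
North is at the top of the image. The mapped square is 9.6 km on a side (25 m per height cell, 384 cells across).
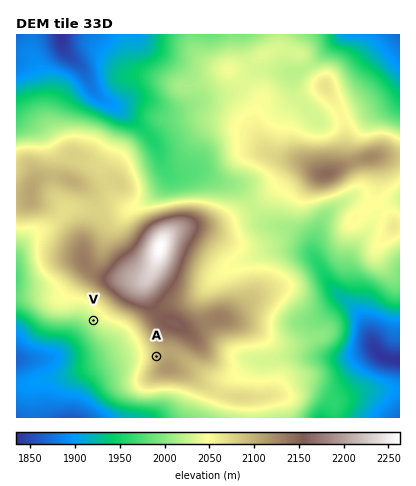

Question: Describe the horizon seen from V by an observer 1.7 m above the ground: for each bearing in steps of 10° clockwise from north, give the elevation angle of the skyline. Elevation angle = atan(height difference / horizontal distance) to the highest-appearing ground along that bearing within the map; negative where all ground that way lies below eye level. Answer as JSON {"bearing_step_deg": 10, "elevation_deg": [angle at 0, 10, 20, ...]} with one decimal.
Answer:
{"bearing_step_deg": 10, "elevation_deg": [5.8, 6.7, 7.7, 8.3, 8.5, 8.4, 7.7, 6.4, 5.2, 4.5, 3.8, 2.6, 2.4, 2.1, 1.3, 0.2, -0.9, -1.9, -2.9, -3.5, -3.6, -3.2, -3.0, -3.1, -4.1, -4.2, -3.3, -1.8, -0.3, 0.6, 1.1, 1.4, 1.7, 2.5, 3.8, 4.9]}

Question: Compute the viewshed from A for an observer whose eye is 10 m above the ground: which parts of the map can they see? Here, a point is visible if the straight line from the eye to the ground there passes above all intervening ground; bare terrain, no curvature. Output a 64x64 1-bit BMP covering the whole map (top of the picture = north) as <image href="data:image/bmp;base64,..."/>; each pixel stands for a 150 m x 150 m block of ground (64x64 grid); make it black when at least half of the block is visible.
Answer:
<image width="64" height="64" href="data:image/bmp;base64,Qk0+AgAAAAAAAD4AAAAoAAAAQAAAAEAAAAABAAEAAAAAAAACAAATCwAAEwsAAAIAAAAAAAAA////AAAAAAD/AAAAAAAAAP8AAAAAAAAA/4AAAAAAAAD/gAAAAAAAAP/AAAAAAAAA/8DAAAAAAAD/8fAAAAAAAP///gAAAAAA////gAAAAAD+D/+AAAAAAP4H/4AAAAAA/gf//AAAAAD/B//8AAAAAP+H//gAAAAAH///4AAAAAAP//8AAAAAAA///gAAAAAAB//8AAAAAAAH//wAAAAAAAP//gAAAAAAAf/+AAAAAAAB/84AAAAAAAP8AwAAAAAAB/ABAAAAAAAHkAEAAAAAAAAAAQAAAAAAAAAAgAAAAAAAAAAAAAAAAAAAAAAAAAAAAAAAAAAAAAAAAAAAAAAAAAAAAAAAAAAAAAAAAAAAAAAAAAAAAAAAAAAAAAAAAAAAAAAAAAAAAAAAAAAAAAAAAAAAAAAAAAAAAAAAAAAAAAAAAAAAAAAAAAAAAAAAAAAAAAAAAAAAAAAAAAAAAAAAAAAAAAAAAAAAAAAAAAAAAAAAAAAAAAAAAAAAAAAAAAAAAAAAAAAAAAAAAAAAAAAAAAAAAAAAAAAAAAAAAAAAAAAAAAAAAAAAAAAAAAAAAAAAAAAAAAAAAAAAAAAAAAAAAAAAAAAAAAAAAAAAAAAAAAAAAAAAAAAAAAAAAAAAAAAAAAAAAAAAAAAAAAAAAAAAAAAAAAAAAAAAAAAAAAAAAAAAAAAAAAAAAA=="/>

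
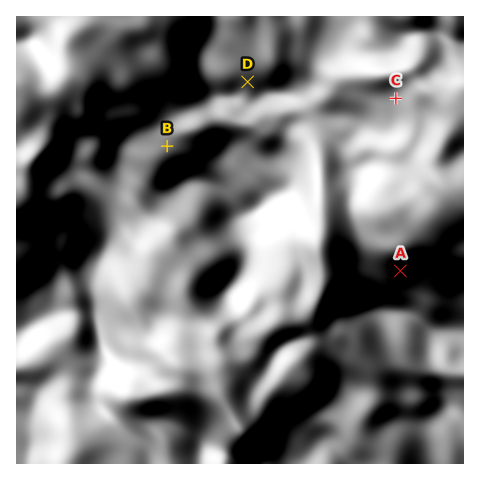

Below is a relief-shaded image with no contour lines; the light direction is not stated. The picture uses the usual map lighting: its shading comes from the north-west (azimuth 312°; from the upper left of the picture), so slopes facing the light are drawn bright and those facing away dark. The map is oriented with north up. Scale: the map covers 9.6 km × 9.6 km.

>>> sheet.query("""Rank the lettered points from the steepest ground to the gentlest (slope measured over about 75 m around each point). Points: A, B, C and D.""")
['A', 'C', 'D', 'B']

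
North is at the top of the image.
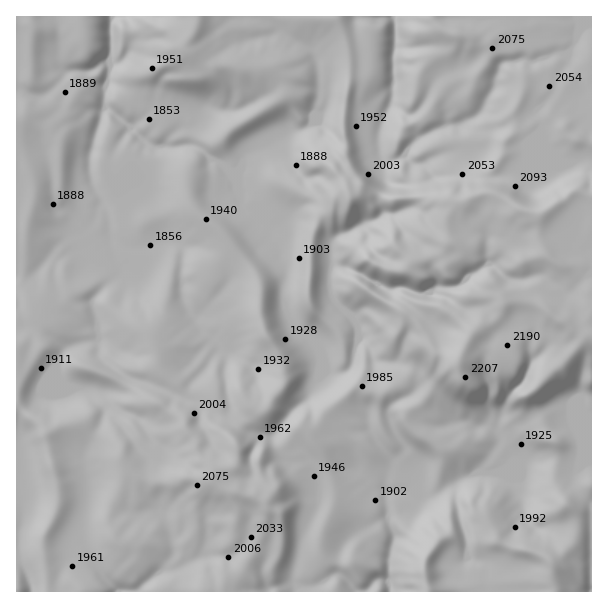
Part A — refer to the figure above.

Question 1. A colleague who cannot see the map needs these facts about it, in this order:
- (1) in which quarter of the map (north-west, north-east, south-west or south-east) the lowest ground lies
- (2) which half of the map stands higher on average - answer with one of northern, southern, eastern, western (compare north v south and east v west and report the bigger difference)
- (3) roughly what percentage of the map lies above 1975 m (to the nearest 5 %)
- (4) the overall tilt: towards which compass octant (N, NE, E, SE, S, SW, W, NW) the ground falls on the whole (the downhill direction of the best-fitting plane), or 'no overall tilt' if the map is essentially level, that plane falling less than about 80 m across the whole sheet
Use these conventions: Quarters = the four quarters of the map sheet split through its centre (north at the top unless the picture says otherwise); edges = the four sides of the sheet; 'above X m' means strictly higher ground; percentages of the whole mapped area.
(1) Look to the north-west quarter for the lowest ground.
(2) On average the eastern half of the map is the higher ground.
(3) Ground above 1975 m makes up about 50 % of the sheet.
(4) The general tilt is down to the west (the land rises towards the east).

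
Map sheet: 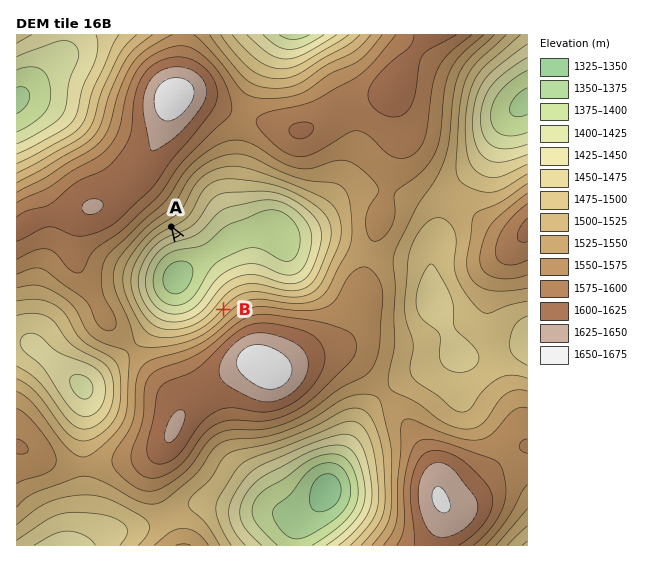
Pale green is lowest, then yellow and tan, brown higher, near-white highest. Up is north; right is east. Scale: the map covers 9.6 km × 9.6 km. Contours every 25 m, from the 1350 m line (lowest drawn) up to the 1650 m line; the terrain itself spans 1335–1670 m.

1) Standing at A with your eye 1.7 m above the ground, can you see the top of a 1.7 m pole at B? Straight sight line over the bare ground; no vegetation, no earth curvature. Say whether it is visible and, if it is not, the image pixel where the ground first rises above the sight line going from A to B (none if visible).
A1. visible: true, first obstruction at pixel None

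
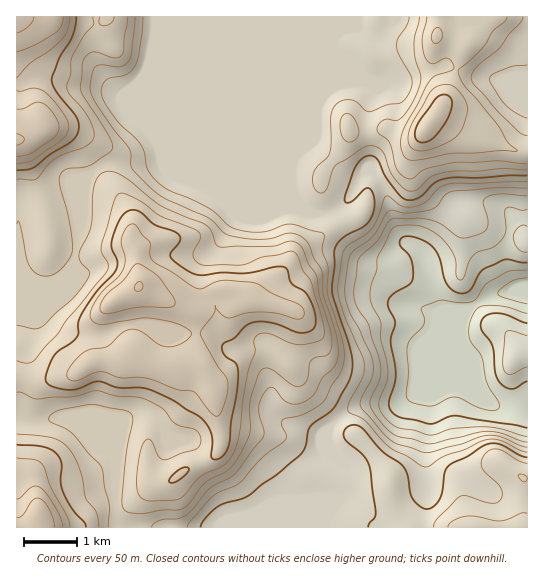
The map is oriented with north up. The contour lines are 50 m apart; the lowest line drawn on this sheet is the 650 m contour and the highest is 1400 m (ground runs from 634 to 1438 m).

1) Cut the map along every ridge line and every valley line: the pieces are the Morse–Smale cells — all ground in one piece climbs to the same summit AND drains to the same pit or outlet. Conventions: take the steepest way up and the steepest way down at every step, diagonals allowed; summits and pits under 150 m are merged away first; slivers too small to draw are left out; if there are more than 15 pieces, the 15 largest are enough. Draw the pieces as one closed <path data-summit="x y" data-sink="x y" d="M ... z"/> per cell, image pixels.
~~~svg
<path data-summit="139 286" data-sink="527 295" d="M162 160l-24 3-21-2-12 3-10 5-8 9-3 9-1 32-10 46-12 12-14 6-17-6-14 1 0 140 10 2 21 0 14-3 5 2 5 2 30 30 6 2 9 12 0 50 3 7 6 5 200 1 3-14 14-17 9-6 4-8-3-10-17-18-6-9 0-19 16-14 12-6 9-3 29 0 18-8 4-6 19-45 27-27 5-8-28-1-15-48-4-8-8-8-7-1-15 12-9 4-11-3-7-7-11-19-8-21 1-9-9 8-16 6-24-6-14 2z"/><path data-summit="17 17" data-sink="527 295" d="M297 16l-280 0-1 261 14 0 17 6 14-6 12-12 10-46 0-18 4-23 8-9 14-6 53-3 117 49 18 0 10 3-11-14-4-9 0-23 5-17z"/><path data-summit="427 126" data-sink="527 295" d="M527 16l-229 0-1 133-5 17 0 23 7 13 11 11 4 2 20-4 15-13 14-24 3-3 5 0 8 8 6 14 11 36 8 12 13 7 6 9 4-8 34-46 29 0 12 4 12 10 13 0z"/><path data-summit="38 517" data-sink="527 295" d="M478 201l-17 2-37 50 1 12 15 44 28 1-5 8-27 27-20 48-7 6-14 5-29 0-9 3-19 12-10 11 1 16 6 9 17 18 3 10-4 8-9 6-14 17-2 14 202-1 0-309-14-1-15-12z"/><path data-summit="38 517" data-sink="527 295" d="M61 417l-14 3-31-1 0 108 111 1-8-6-3-7-1-54-8-8-6-2-30-30z"/><path data-summit="38 517" data-sink="527 295" d="M371 171l-5 0-6 7-13 23-2 9 8 21 11 19 7 7 11 3 9-4 17-13-12-14-11-36-6-14z"/>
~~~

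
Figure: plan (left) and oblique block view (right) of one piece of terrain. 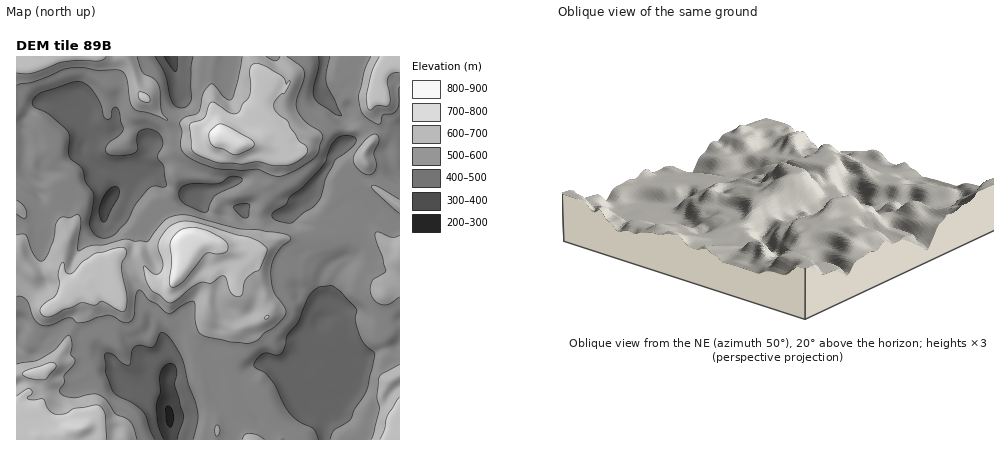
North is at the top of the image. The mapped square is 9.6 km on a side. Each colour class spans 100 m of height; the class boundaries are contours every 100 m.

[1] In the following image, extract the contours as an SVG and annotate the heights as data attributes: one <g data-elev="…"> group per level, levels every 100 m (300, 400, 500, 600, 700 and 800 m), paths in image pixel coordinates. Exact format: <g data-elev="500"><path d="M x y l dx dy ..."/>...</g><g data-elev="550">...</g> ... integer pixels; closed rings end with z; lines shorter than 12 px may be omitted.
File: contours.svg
<g data-elev="300"><path d="M170 427l-4-7-1-12 3-2 4 2 2 6-1 10z"/></g><g data-elev="400"><path d="M164 440l-6-16-2-18 4-14-1-14 1-6 4-6 6-3 4 1 2 4 1 6-2 12 9 30-7 24"/><path d="M102 222l-3-10 2-10 7-12 4-3 4 0 3 3 0 6-13 24z"/><path d="M177 56l0 12-1 4-4-4-8-12"/></g><g data-elev="500"><path d="M155 440l-12-28-11-9-15-7-5-5-6-17-2-18 2-3 6 1 10 9 6 2 2-1 2-12 2-4 6-3 10 2 4 0 6-13 2-2 8 7 11 17 7 28 8 18 2 16-5 22"/><path d="M318 440l-5-12-13-6-10-8-6-10-10-21-8-10-10-5-2-4 4-6 6-5 4 0 8 2 6-2 4-9 1-8 11-14 12-28 8-7 12-2 10 6 16 17-1 12 5 16 4 8 9 8 2 2-7 32-3 8-11 16-4 10-16 10-4 10"/><path d="M100 238l-6-4-5-10 5-24-1-6-8-12-3-14-13-12 1-18-2-6-18-16-15-8-3-4 2-6 6-5 34-11 10 1 8 7 8 12 6 17 4-1 4-10 2-1 2 2 5 21-3 5-13 11-1 4 2 4 10 2 17-4 3-4-1-8 1-6 6-5 6 0 8 3 5 10-1 4-4 11 6 9 2 20-2 1-10-1-5 2-13 17-9 17-11 12-8 4z"/><path d="M284 223l-10-4-2-3 1-4 13-8 4-8 12-8 18-20 6-6 4-15 6-8 8-4 11 3 1 2-2 6-19 14-9 18-5 20-5 6-24 19z"/><path d="M244 218l-9-8-2-2 2-2 9-3 6 1-2 12z"/><path d="M204 213l-17-7-5-4-3-8 3-7 10-4 26 0 14-7 10 2 0 4-4 2-23 12-5 7-2 9z"/><path d="M193 56l-2 12 0 32-3 6-6 2-6-2-4-4-7-28-10-18"/><path d="M330 56l-4 18 0 8 16 34-8-3-16-10-4-5-1-8 6-22-1-11"/></g><g data-elev="600"><path d="M137 440l-6-18-5-4-10-4-9-12-5-5-8-3-22 4-8-2-4-4 0-2 4-8 0-6 11-14-1-4-3-4 1-10-2-9-4 2-12 13-13 8-7 3-18 3"/><path d="M264 440l-6-5-10-2-4 2-2 5"/><path d="M216 436l2 0 2-4-2-7-3 3z"/><path d="M400 365l-18 8-3 5-2 18 2 14-8 30"/><path d="M16 297l6-1 4 4 8 18 4 5 4 2 10 0 16-7 4 0 6 5 8-1 10-5 12-2 18 8 4-2 3-3 3-22 2-5 2-1 8 10 8 4 12 9 4-1 16-10 6 0 2 22 2 8 4 3 28 7 20 1 8-3 7-8 9-5 11-13 0-6-12-18-2-20 1-8 4-8 15-16-2-2-7-3-24-3-20-1-46-13-12-1-8 2-6 3-18 22-14-1-10-2-20 6-14 1-12 5 0-5 3-24-1-6-2-1-8 3-8-1-4 3-3 6-1 14-5 12-4 8-3 1-4-1-4-6-8-18-4-2-6 1"/><path d="M400 236l-8 1-12-5-4 1 0 7 6 16 4 14-2 3-12 7-2 10 4 10 8 4 8 0 10-7"/><path d="M16 214l8 4 2 0 1-2-2-8-9-8"/><path d="M400 199l-22-12-4-2-2 1 3 6 25 21"/><path d="M367 174l5-1 4-5-2-14 5-14-1-4-2-2-4 1-6 5-9 10-4 8 1 4 2 4 6 6z"/><path d="M16 85l18-3 29-12 9-2 12 0 14 2 22 0 4 2 2 6 4 22 4 8 34 12-7-10-3-26-4-5-12-7-5-16"/><path d="M242 56l-4 26-6 17-2 1-4-2-12-13-4-1-7 10-5 18-12 5-6 5 2 10-1 16 3 6 8 5 22 9 28 2 16-1 14 6 6 1 18-6 18-12 4-6 5-14-3-6-14-10-8-11-2-11 8-20 0-8-4-6-13-10"/><path d="M280 56l-4 5-10-5"/><path d="M371 56l-6 14-6 26 2 14 3 6 15 8 2-2 2-8 11-2 5-8 1-17"/></g><g data-elev="700"><path d="M106 440l-1-26-6-8-25 2-8 6-10 0-7-4-5-11-12 1-4-1 0-2 4-3-2-5-4 0-10 7"/><path d="M400 397l-13 19-3 14-4 10"/><path d="M35 380l11-1 10-11 0-4-8-1-22 7-4 4 4 3z"/><path d="M264 318l4 0 1-2-3 0z"/><path d="M45 316l7 0 28-13 14 2 8-4 18 10 4 0 2-5 1-8-6-32 1-4 4-8 0-5-8-1-23 6-13 8-8 9-4 3-4-2-2-8-2-1-4 9 1 12-2 10-17 14 0 5z"/><path d="M168 302l6-1 24-17 4-2 10 1 10-7 4 2 6 16 4 2 4 0 3-2 1-10 2-6 8-6 6-2 6-17 1-5-7-6-10-4-16-4-36-11-14-2-12 4-6 6-8 11 0 8 5 14-2 8-3 2-4 0-10-8 2 14 4 9z"/><path d="M273 166l13 0 8-2 11-8 2-6-1-4-7-6-11-19-10-8-4-5 1-6 7-8 2-1 6-11-2-1-2 3-1-4-4-4-15-10-11-2-3 1-2 5 1 16-1 10-8 8-3 8-2 2-5-1-18-10-4 0-6 15-14 6 2 24 5 6 21 9 24 1 16-2z"/><path d="M143 102l7 0 0-4-4-4-6-2-2 5z"/><path d="M16 73l15 1 31-12 14-2 22 1 6-2 2-3"/><path d="M379 56l-7 14-5 24 0 12 2 4 3 0 6-5 11 1 1-6-3-16 1-6 4-5 8 0"/></g><g data-elev="800"><path d="M171 286l3 1 8-5 24-28 4-1 10 1 7-2 1-4-1-6-16-10-13-4-12 0-8 3-5 7-3 6 2 16-3 20z"/><path d="M233 154l5 0 13-6 3-2 0-4-4-4-22-11-6-3-4 1-9 7 1 10 4 5 10 2z"/></g>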